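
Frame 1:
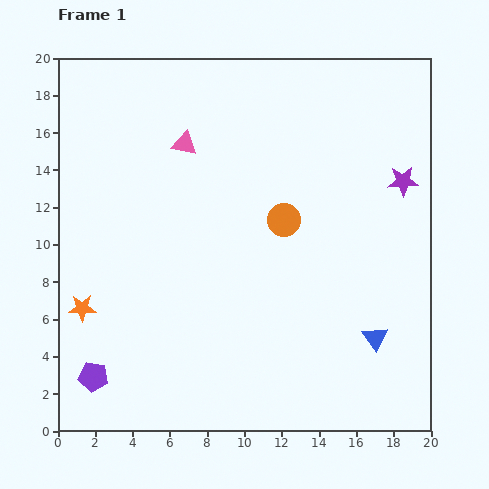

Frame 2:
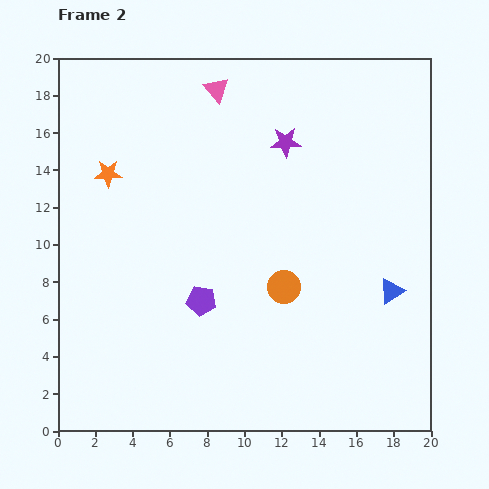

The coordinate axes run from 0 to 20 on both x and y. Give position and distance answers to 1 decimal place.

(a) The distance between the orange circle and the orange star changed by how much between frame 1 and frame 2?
-0.6

Distance in frame 1: 11.8. Distance in frame 2: 11.2.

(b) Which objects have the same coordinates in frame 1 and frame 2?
none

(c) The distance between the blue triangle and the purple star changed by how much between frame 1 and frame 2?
+1.3

Distance in frame 1: 8.5. Distance in frame 2: 9.8.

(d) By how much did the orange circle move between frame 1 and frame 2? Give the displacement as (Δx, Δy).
(0.0, -3.6)

The orange circle was at (12.1, 11.3) in frame 1 and (12.1, 7.7) in frame 2.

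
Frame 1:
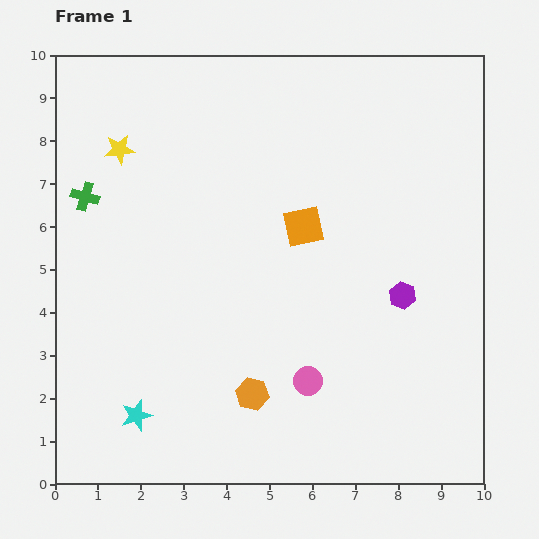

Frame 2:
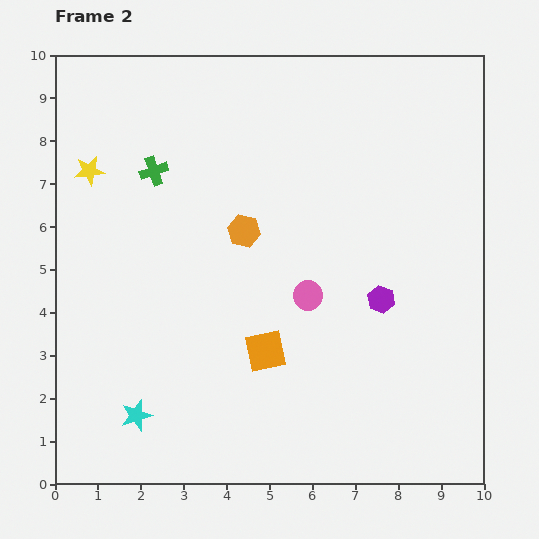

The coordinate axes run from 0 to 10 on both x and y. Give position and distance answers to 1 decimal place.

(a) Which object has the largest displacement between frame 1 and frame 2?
the orange hexagon

(moved 3.8; next 3.0)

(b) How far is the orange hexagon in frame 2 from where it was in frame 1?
3.8

The orange hexagon moved from (4.6, 2.1) to (4.4, 5.9), a distance of √(0.2² + 3.8²) ≈ 3.8.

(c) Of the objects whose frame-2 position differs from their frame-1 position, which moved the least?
the purple hexagon

(moved 0.5)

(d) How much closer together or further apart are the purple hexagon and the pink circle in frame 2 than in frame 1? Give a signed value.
-1.3

Distance in frame 1: 3.0. Distance in frame 2: 1.7.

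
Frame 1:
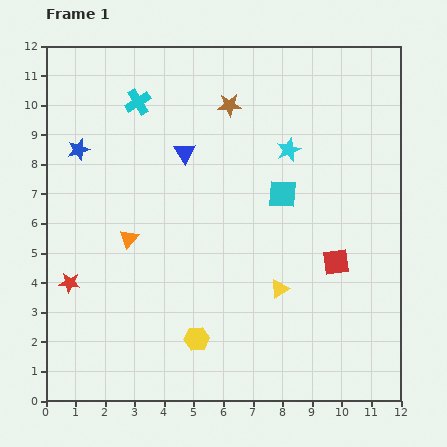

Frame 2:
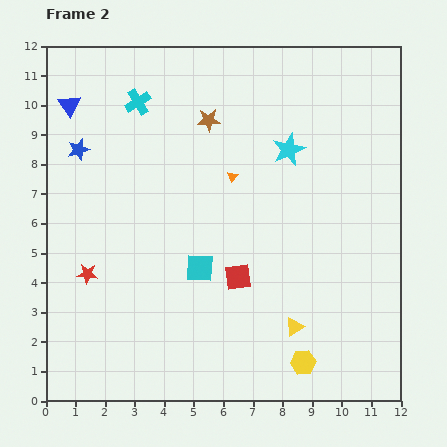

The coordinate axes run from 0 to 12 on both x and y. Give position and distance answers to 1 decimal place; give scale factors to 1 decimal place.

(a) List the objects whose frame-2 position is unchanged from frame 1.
the cyan cross, the cyan star, the blue star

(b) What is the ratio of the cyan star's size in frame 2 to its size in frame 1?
1.4×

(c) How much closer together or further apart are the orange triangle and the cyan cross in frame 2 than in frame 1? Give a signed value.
-0.5

Distance in frame 1: 4.6. Distance in frame 2: 4.1.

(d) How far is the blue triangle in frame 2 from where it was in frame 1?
4.2

The blue triangle moved from (4.7, 8.4) to (0.8, 10.0), a distance of √(3.9² + 1.6²) ≈ 4.2.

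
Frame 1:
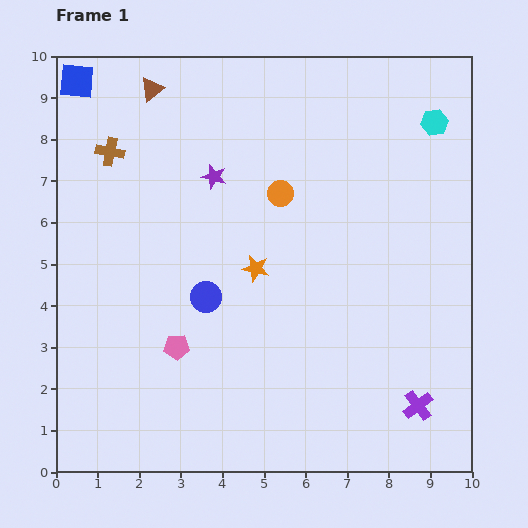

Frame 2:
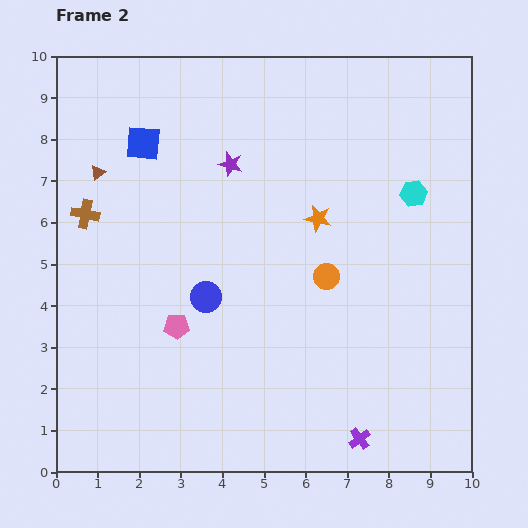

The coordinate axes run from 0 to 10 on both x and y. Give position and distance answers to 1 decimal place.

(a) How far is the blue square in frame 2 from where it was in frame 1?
2.2

The blue square moved from (0.5, 9.4) to (2.1, 7.9), a distance of √(1.6² + 1.5²) ≈ 2.2.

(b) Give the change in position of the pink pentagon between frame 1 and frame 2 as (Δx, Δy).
(0.0, 0.5)

The pink pentagon was at (2.9, 3.0) in frame 1 and (2.9, 3.5) in frame 2.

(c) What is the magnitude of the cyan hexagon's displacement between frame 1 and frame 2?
1.8

The cyan hexagon moved from (9.1, 8.4) to (8.6, 6.7), a distance of √(0.5² + 1.7²) ≈ 1.8.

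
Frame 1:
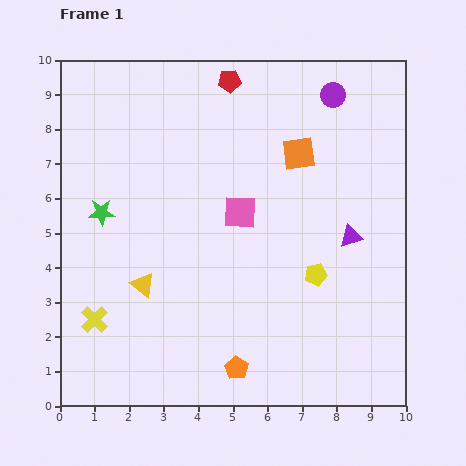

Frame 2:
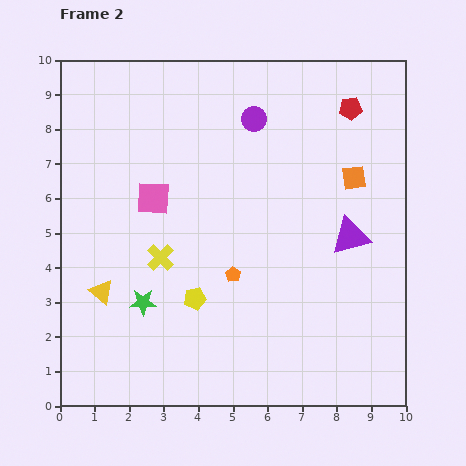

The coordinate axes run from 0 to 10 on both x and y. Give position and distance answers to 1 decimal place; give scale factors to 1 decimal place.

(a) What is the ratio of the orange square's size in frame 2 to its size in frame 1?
0.7×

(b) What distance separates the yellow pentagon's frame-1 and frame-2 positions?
3.6

The yellow pentagon moved from (7.4, 3.8) to (3.9, 3.1), a distance of √(3.5² + 0.7²) ≈ 3.6.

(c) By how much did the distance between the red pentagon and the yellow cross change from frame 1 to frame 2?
-0.9

Distance in frame 1: 7.9. Distance in frame 2: 7.0.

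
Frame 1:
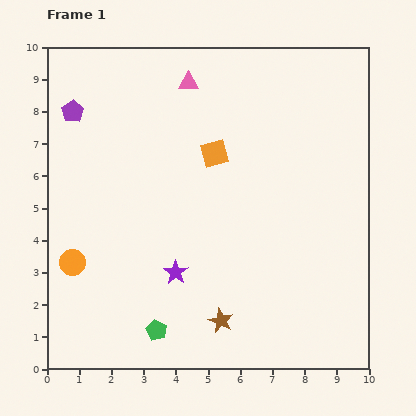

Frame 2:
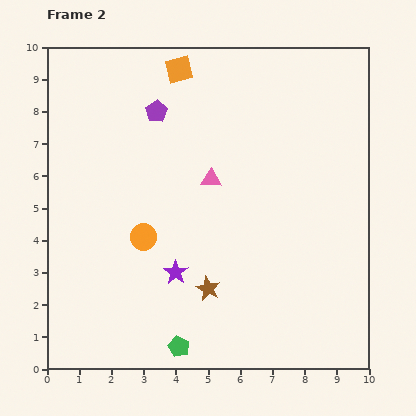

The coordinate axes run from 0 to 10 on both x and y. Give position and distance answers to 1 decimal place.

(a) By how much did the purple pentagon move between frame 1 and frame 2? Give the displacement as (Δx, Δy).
(2.6, 0.0)

The purple pentagon was at (0.8, 8.0) in frame 1 and (3.4, 8.0) in frame 2.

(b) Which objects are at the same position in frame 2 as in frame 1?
the purple star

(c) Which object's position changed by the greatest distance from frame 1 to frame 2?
the pink triangle

(moved 3.1; next 2.8)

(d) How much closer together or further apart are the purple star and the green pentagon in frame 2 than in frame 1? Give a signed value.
+0.4

Distance in frame 1: 1.9. Distance in frame 2: 2.3.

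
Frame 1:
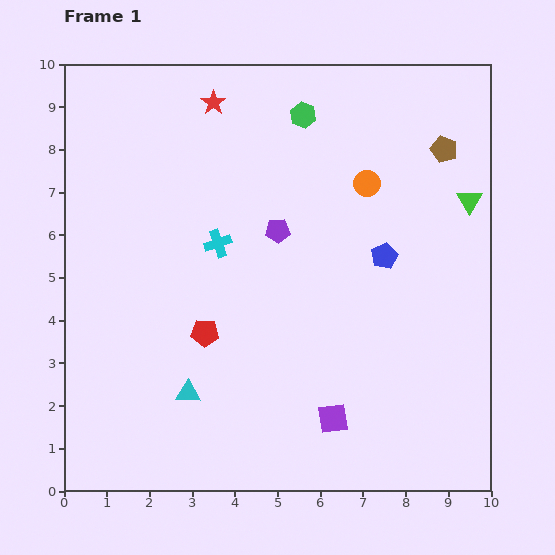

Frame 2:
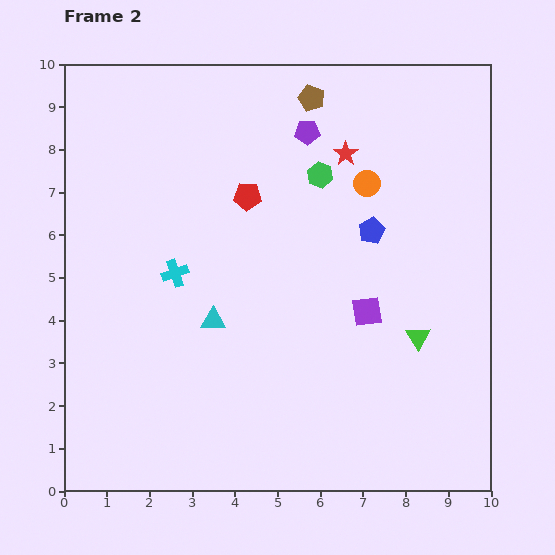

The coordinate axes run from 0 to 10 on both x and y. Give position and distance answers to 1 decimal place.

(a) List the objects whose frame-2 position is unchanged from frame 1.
the orange circle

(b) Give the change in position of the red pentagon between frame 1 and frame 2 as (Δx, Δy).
(1.0, 3.2)

The red pentagon was at (3.3, 3.7) in frame 1 and (4.3, 6.9) in frame 2.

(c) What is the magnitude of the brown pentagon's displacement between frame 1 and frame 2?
3.3

The brown pentagon moved from (8.9, 8.0) to (5.8, 9.2), a distance of √(3.1² + 1.2²) ≈ 3.3.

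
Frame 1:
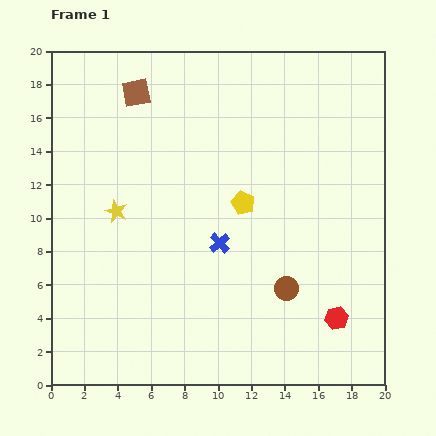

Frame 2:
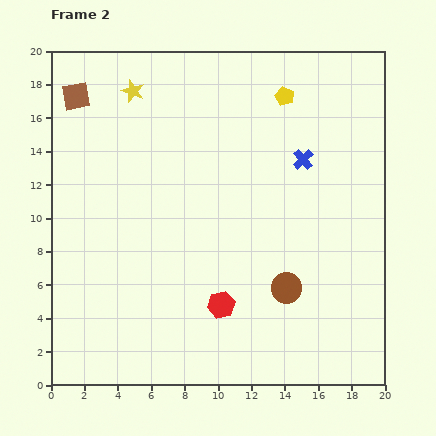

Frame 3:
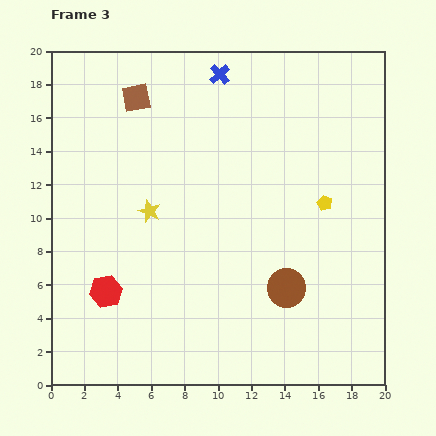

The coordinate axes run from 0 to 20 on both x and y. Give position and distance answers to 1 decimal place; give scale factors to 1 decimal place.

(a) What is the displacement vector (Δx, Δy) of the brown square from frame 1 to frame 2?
(-3.6, -0.2)

The brown square was at (5.1, 17.5) in frame 1 and (1.5, 17.3) in frame 2.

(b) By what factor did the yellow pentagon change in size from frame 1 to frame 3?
0.7×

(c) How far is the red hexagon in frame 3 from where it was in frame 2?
6.9

The red hexagon moved from (10.2, 4.8) to (3.3, 5.6), a distance of √(6.9² + 0.8²) ≈ 6.9.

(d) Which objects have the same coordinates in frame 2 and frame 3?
the brown circle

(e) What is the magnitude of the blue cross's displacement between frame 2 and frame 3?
7.1

The blue cross moved from (15.1, 13.5) to (10.1, 18.6), a distance of √(5.0² + 5.1²) ≈ 7.1.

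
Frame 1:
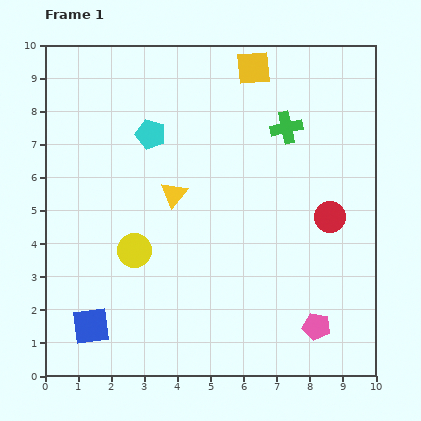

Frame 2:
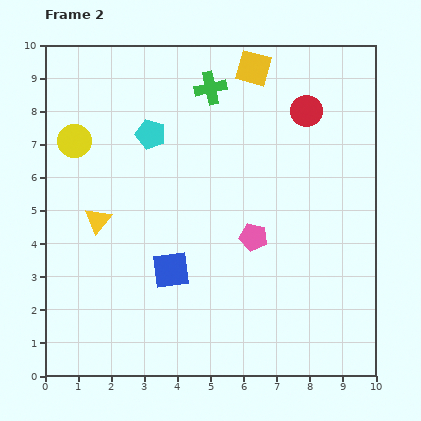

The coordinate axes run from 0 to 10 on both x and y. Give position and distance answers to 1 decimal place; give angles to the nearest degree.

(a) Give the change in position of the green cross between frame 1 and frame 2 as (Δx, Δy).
(-2.3, 1.2)

The green cross was at (7.3, 7.5) in frame 1 and (5.0, 8.7) in frame 2.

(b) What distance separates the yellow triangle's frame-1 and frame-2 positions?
2.4

The yellow triangle moved from (3.9, 5.5) to (1.6, 4.7), a distance of √(2.3² + 0.8²) ≈ 2.4.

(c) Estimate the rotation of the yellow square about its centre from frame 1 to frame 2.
20° clockwise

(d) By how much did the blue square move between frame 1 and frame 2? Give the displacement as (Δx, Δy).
(2.4, 1.7)

The blue square was at (1.4, 1.5) in frame 1 and (3.8, 3.2) in frame 2.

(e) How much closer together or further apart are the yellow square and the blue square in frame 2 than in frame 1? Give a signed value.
-2.6

Distance in frame 1: 9.2. Distance in frame 2: 6.6.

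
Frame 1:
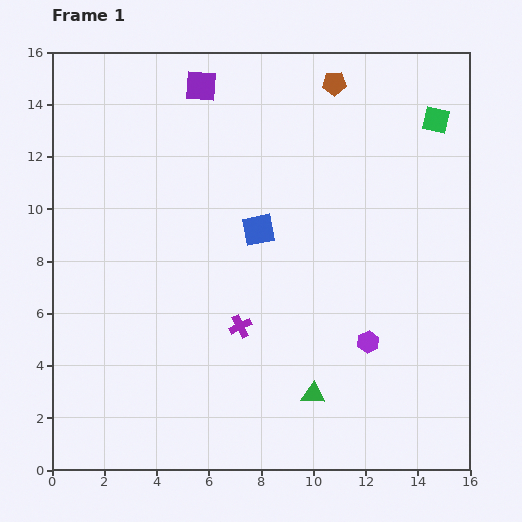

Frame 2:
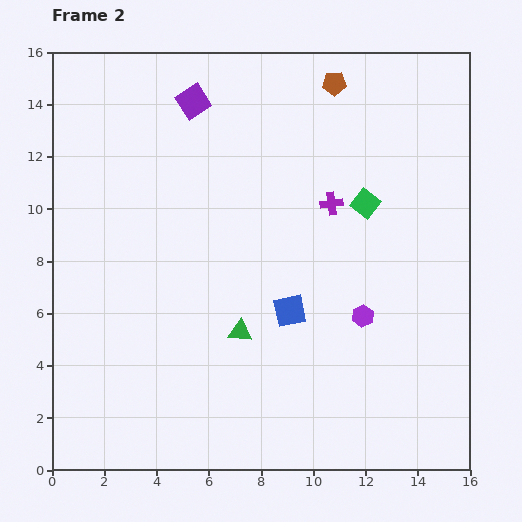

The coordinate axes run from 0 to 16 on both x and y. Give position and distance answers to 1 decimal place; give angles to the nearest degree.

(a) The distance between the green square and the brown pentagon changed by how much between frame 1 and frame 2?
+0.7

Distance in frame 1: 4.1. Distance in frame 2: 4.8.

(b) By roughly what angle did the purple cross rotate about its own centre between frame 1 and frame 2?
19° clockwise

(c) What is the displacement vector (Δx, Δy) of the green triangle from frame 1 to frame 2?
(-2.8, 2.4)

The green triangle was at (10.0, 2.9) in frame 1 and (7.2, 5.3) in frame 2.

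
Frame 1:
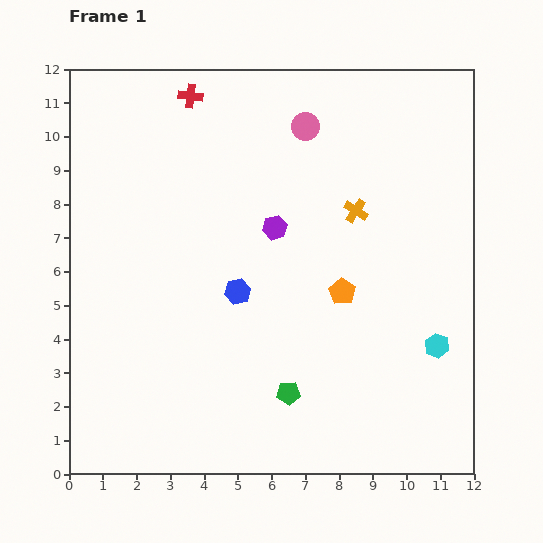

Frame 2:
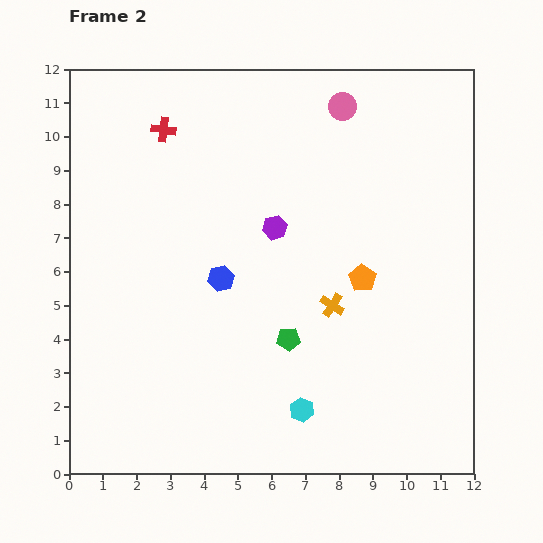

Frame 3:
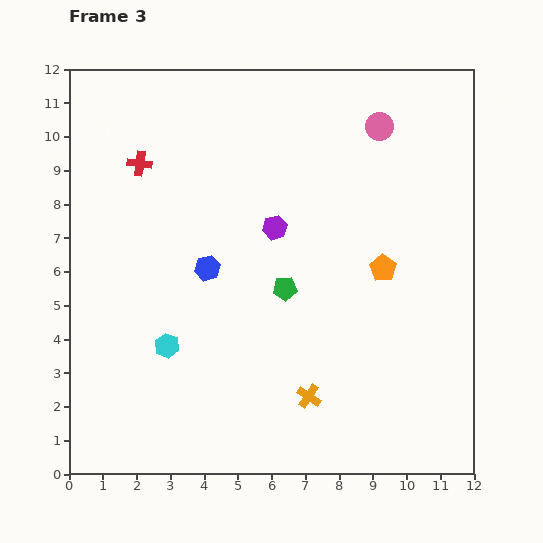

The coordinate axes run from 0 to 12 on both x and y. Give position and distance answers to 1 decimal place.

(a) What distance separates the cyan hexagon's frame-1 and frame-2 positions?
4.4

The cyan hexagon moved from (10.9, 3.8) to (6.9, 1.9), a distance of √(4.0² + 1.9²) ≈ 4.4.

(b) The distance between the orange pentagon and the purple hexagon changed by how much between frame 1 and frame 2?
+0.2

Distance in frame 1: 2.8. Distance in frame 2: 3.0.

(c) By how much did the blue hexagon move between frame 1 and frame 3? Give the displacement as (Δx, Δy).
(-0.9, 0.7)

The blue hexagon was at (5.0, 5.4) in frame 1 and (4.1, 6.1) in frame 3.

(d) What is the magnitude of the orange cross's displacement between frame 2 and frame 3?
2.8

The orange cross moved from (7.8, 5.0) to (7.1, 2.3), a distance of √(0.7² + 2.7²) ≈ 2.8.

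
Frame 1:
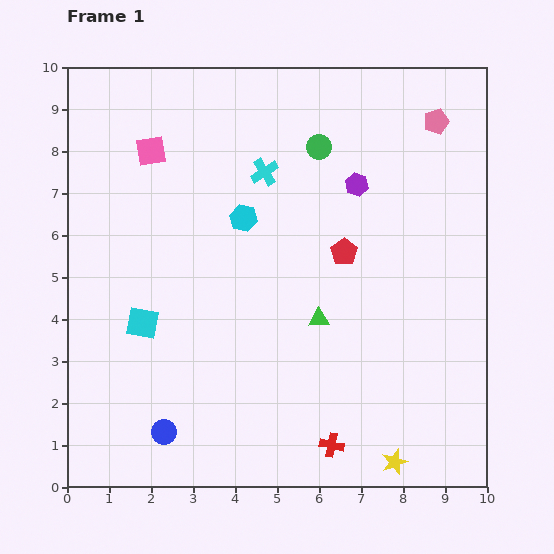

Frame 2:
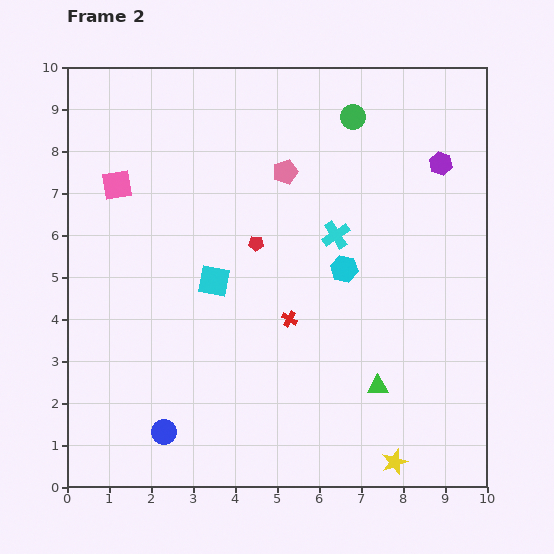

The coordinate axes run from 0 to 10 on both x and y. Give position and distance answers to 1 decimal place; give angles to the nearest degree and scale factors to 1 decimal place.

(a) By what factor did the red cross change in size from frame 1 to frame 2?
0.7×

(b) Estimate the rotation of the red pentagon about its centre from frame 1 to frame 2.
30° counter-clockwise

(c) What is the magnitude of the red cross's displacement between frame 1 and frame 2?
3.2

The red cross moved from (6.3, 1.0) to (5.3, 4.0), a distance of √(1.0² + 3.0²) ≈ 3.2.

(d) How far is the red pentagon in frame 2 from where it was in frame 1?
2.1

The red pentagon moved from (6.6, 5.6) to (4.5, 5.8), a distance of √(2.1² + 0.2²) ≈ 2.1.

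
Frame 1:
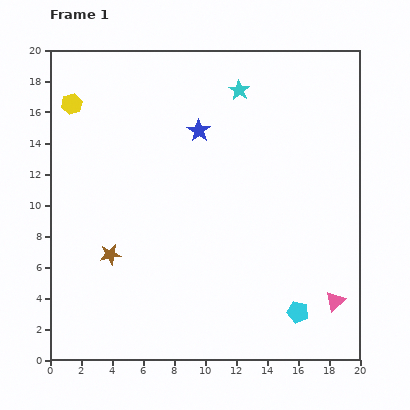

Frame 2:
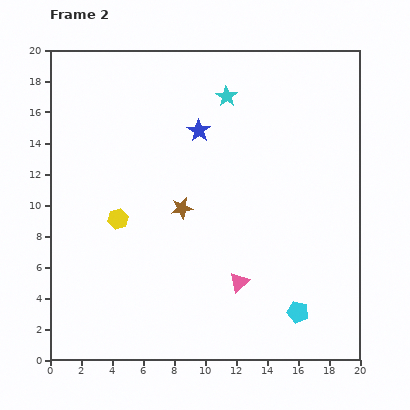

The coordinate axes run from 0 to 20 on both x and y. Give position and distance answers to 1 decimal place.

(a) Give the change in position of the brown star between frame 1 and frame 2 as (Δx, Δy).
(4.6, 3.0)

The brown star was at (3.9, 6.8) in frame 1 and (8.5, 9.8) in frame 2.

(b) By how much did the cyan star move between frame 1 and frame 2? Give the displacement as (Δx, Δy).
(-0.8, -0.4)

The cyan star was at (12.2, 17.4) in frame 1 and (11.4, 17.0) in frame 2.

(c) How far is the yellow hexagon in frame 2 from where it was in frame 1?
8.0

The yellow hexagon moved from (1.4, 16.5) to (4.4, 9.1), a distance of √(3.0² + 7.4²) ≈ 8.0.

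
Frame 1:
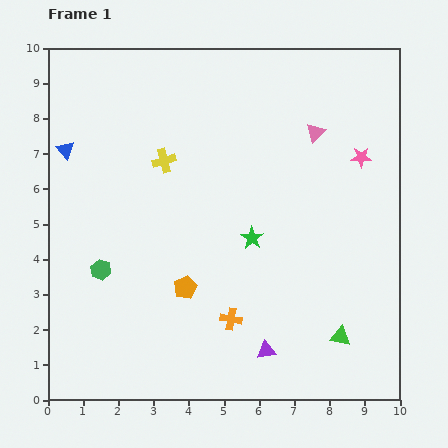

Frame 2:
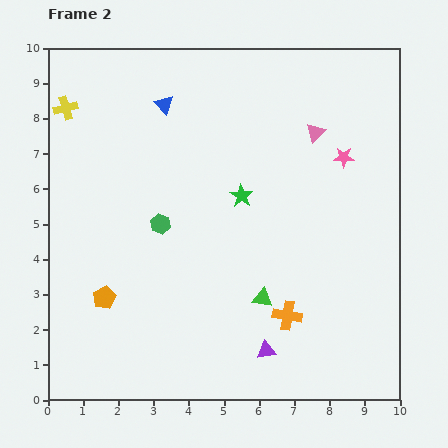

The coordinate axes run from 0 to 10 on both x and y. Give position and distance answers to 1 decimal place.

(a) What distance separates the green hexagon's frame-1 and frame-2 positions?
2.1

The green hexagon moved from (1.5, 3.7) to (3.2, 5.0), a distance of √(1.7² + 1.3²) ≈ 2.1.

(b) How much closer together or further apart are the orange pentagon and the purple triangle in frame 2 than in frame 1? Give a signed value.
+1.9

Distance in frame 1: 2.9. Distance in frame 2: 4.8.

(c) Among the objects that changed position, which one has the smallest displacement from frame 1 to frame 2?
the pink star

(moved 0.5)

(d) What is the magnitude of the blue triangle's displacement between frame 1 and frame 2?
3.1

The blue triangle moved from (0.5, 7.1) to (3.3, 8.4), a distance of √(2.8² + 1.3²) ≈ 3.1.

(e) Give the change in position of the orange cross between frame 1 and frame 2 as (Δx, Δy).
(1.6, 0.1)

The orange cross was at (5.2, 2.3) in frame 1 and (6.8, 2.4) in frame 2.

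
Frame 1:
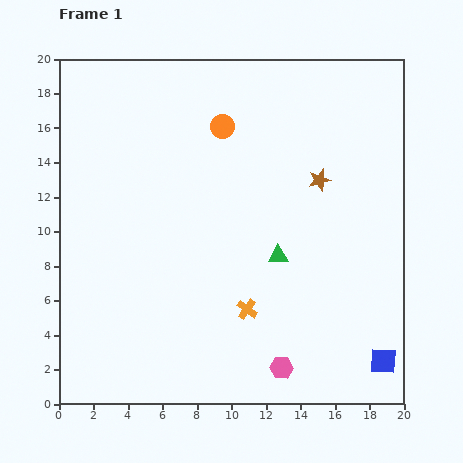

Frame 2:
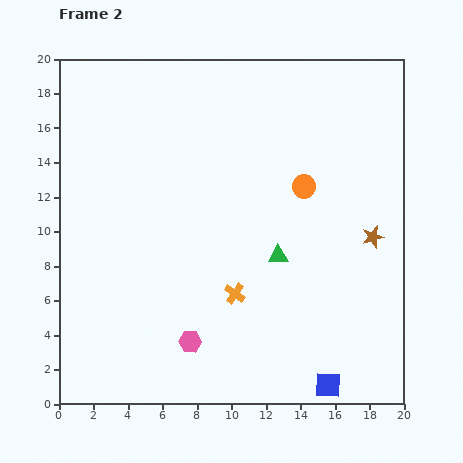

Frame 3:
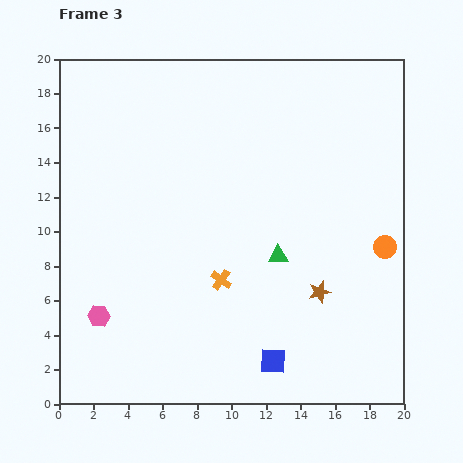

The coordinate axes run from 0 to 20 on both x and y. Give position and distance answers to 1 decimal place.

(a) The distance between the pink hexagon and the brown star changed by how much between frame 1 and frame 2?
+1.1

Distance in frame 1: 11.1. Distance in frame 2: 12.2.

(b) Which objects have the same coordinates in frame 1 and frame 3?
the green triangle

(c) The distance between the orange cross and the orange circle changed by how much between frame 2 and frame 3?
+2.3

Distance in frame 2: 7.4. Distance in frame 3: 9.7.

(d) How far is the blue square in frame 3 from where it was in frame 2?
3.5

The blue square moved from (15.6, 1.1) to (12.4, 2.5), a distance of √(3.2² + 1.4²) ≈ 3.5.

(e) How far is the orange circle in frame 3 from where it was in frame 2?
5.9

The orange circle moved from (14.2, 12.6) to (18.9, 9.1), a distance of √(4.7² + 3.5²) ≈ 5.9.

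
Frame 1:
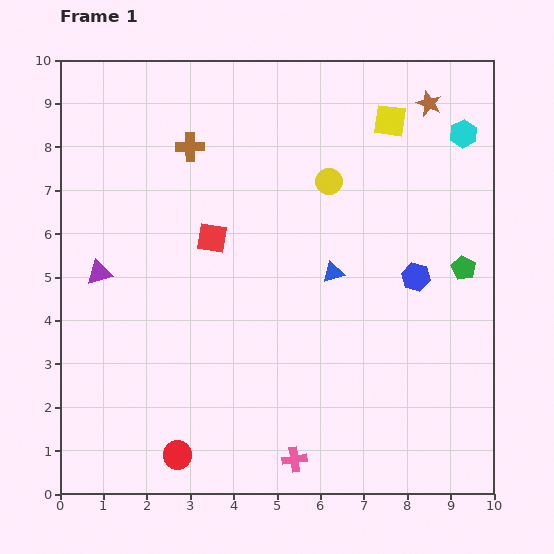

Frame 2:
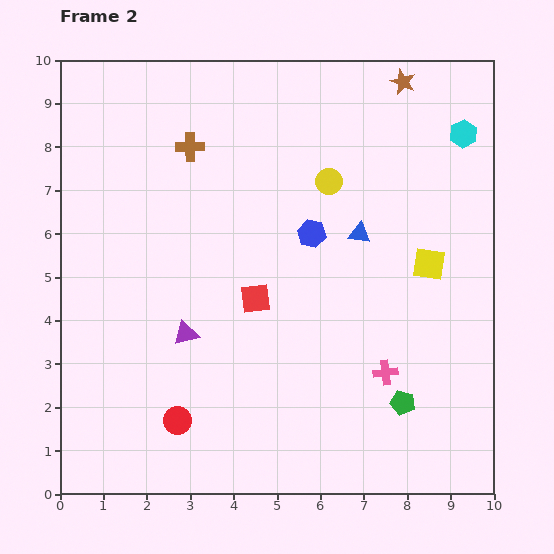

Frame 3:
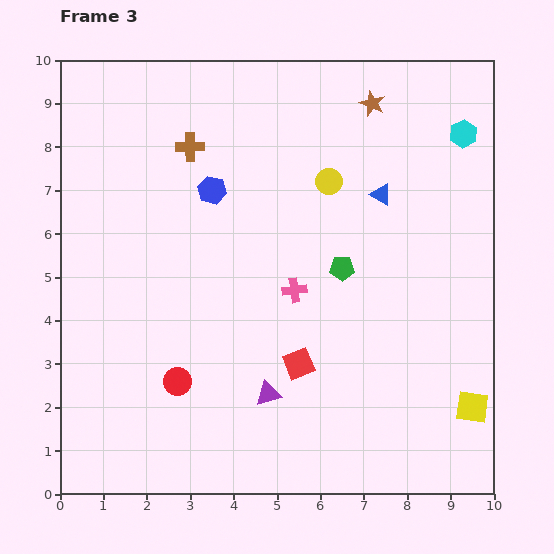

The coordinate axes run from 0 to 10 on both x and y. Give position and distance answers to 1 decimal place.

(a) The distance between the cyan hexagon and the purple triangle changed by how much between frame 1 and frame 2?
-1.1

Distance in frame 1: 9.0. Distance in frame 2: 7.9.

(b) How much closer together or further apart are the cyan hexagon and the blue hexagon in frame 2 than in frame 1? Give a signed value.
+0.7

Distance in frame 1: 3.5. Distance in frame 2: 4.2.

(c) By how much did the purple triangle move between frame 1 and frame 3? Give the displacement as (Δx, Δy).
(3.9, -2.8)

The purple triangle was at (0.9, 5.1) in frame 1 and (4.8, 2.3) in frame 3.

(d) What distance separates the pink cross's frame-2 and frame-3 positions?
2.8

The pink cross moved from (7.5, 2.8) to (5.4, 4.7), a distance of √(2.1² + 1.9²) ≈ 2.8.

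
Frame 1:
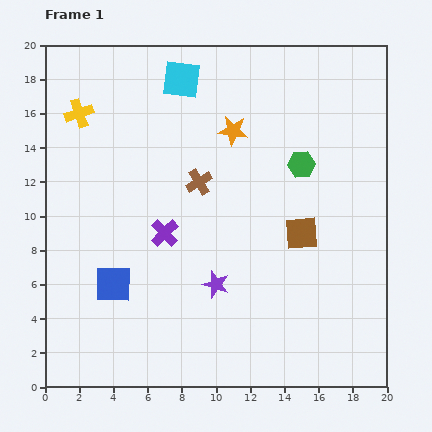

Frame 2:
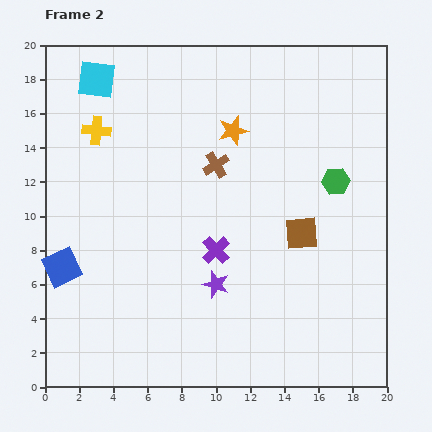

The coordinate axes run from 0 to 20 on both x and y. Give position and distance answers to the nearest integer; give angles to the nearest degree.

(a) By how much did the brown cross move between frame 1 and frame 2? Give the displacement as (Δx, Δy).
(1, 1)

The brown cross was at (9, 12) in frame 1 and (10, 13) in frame 2.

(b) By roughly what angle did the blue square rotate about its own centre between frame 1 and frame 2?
26° counter-clockwise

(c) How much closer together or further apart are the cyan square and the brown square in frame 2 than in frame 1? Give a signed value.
+4

Distance in frame 1: 11. Distance in frame 2: 15.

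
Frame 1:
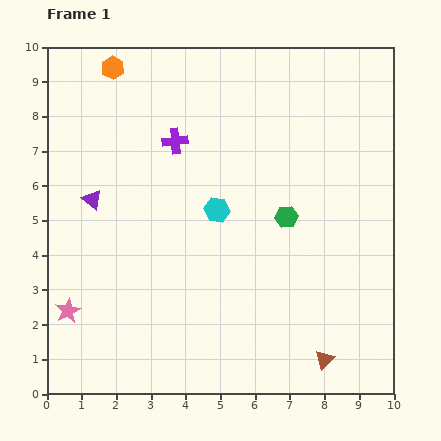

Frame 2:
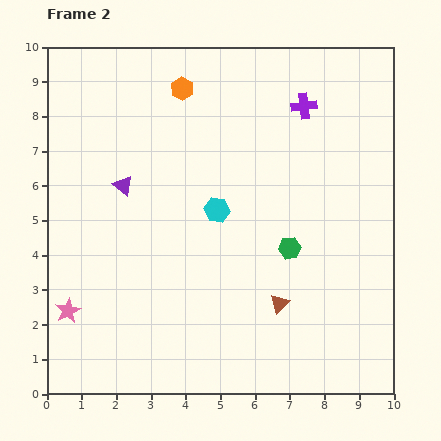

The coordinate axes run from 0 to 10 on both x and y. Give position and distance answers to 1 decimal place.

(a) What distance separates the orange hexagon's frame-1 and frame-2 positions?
2.1

The orange hexagon moved from (1.9, 9.4) to (3.9, 8.8), a distance of √(2.0² + 0.6²) ≈ 2.1.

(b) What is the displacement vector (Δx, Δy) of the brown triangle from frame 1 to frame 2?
(-1.3, 1.6)

The brown triangle was at (8.0, 1.0) in frame 1 and (6.7, 2.6) in frame 2.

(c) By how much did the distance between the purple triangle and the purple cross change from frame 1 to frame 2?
+2.8

Distance in frame 1: 2.9. Distance in frame 2: 5.7.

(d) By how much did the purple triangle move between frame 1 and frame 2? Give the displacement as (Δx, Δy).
(0.9, 0.4)

The purple triangle was at (1.3, 5.6) in frame 1 and (2.2, 6.0) in frame 2.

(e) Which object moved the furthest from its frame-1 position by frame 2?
the purple cross

(moved 3.8; next 2.1)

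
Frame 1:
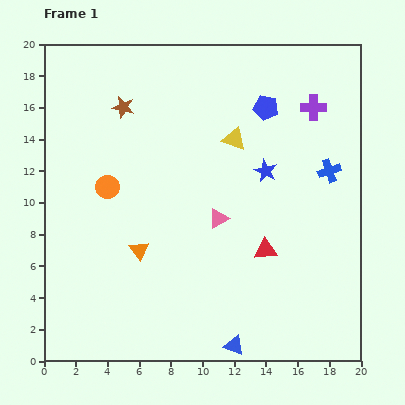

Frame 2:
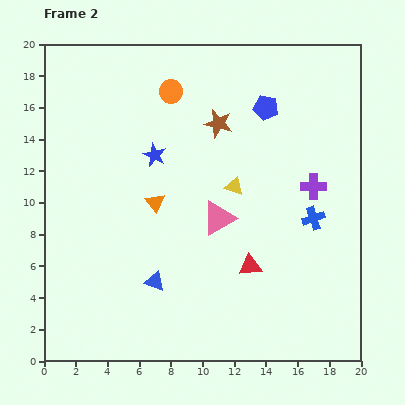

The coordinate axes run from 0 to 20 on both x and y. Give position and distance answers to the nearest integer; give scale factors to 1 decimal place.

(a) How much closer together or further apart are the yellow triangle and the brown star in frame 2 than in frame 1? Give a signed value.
-3

Distance in frame 1: 7. Distance in frame 2: 4.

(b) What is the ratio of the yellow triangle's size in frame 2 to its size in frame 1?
0.8×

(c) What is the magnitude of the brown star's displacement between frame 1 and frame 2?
6

The brown star moved from (5, 16) to (11, 15), a distance of √(6² + 1²) ≈ 6.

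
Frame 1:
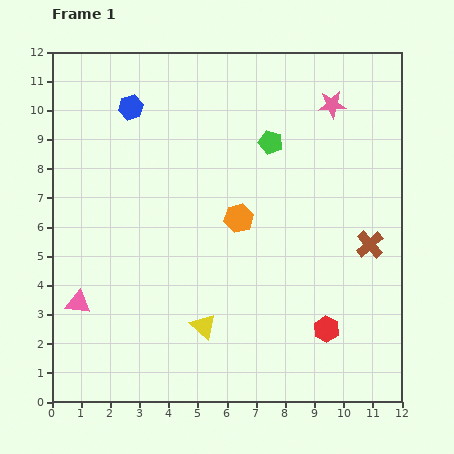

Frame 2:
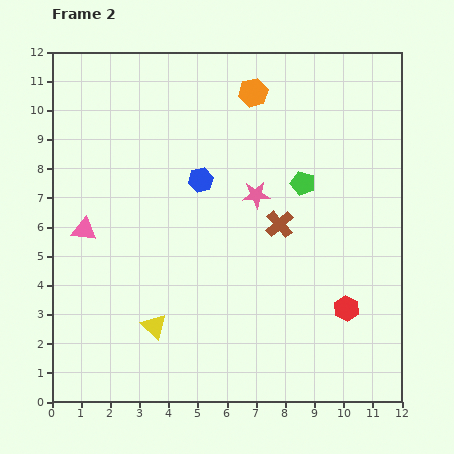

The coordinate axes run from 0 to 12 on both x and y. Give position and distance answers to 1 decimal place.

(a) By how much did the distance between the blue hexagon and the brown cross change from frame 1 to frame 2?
-6.4

Distance in frame 1: 9.5. Distance in frame 2: 3.1.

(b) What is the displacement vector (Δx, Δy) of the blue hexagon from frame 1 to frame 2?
(2.4, -2.5)

The blue hexagon was at (2.7, 10.1) in frame 1 and (5.1, 7.6) in frame 2.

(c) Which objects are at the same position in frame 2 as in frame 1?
none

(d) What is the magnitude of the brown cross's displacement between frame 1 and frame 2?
3.2

The brown cross moved from (10.9, 5.4) to (7.8, 6.1), a distance of √(3.1² + 0.7²) ≈ 3.2.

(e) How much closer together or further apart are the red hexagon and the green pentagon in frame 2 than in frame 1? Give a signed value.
-2.1

Distance in frame 1: 6.7. Distance in frame 2: 4.6.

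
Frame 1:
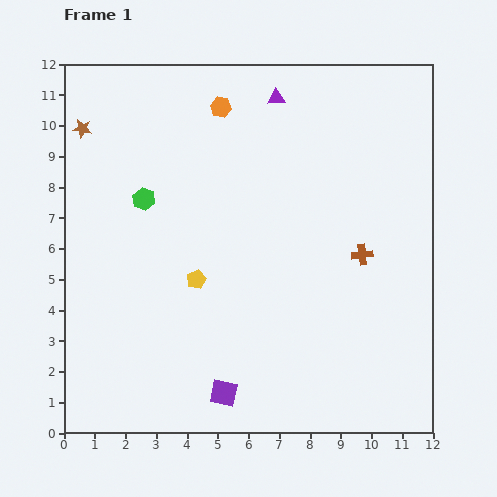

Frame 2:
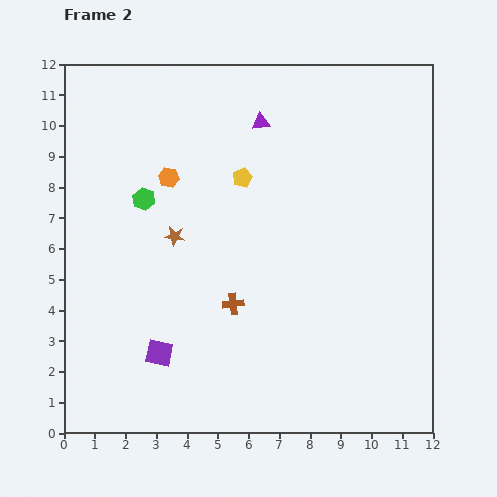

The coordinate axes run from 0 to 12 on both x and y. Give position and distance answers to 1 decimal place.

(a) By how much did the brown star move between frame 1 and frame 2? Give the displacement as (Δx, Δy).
(3.0, -3.5)

The brown star was at (0.6, 9.9) in frame 1 and (3.6, 6.4) in frame 2.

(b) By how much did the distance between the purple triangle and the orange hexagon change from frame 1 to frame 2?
+1.7

Distance in frame 1: 1.8. Distance in frame 2: 3.5.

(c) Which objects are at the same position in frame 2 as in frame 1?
the green hexagon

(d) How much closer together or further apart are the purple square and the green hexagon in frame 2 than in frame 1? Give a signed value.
-1.8

Distance in frame 1: 6.8. Distance in frame 2: 5.0.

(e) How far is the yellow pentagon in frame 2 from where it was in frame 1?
3.6

The yellow pentagon moved from (4.3, 5.0) to (5.8, 8.3), a distance of √(1.5² + 3.3²) ≈ 3.6.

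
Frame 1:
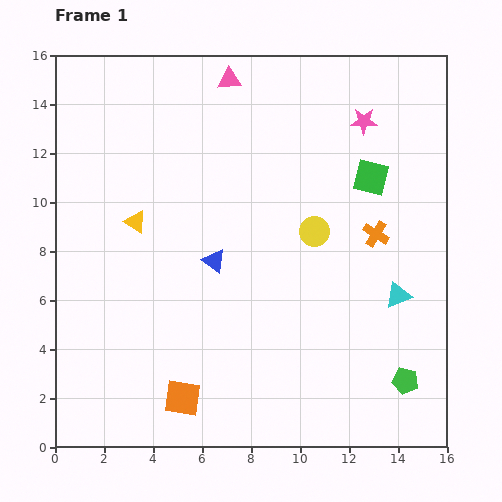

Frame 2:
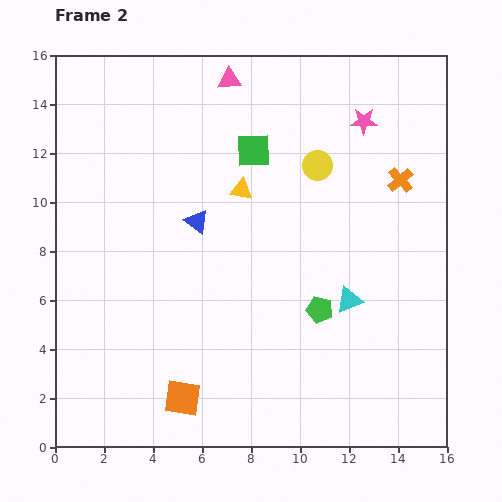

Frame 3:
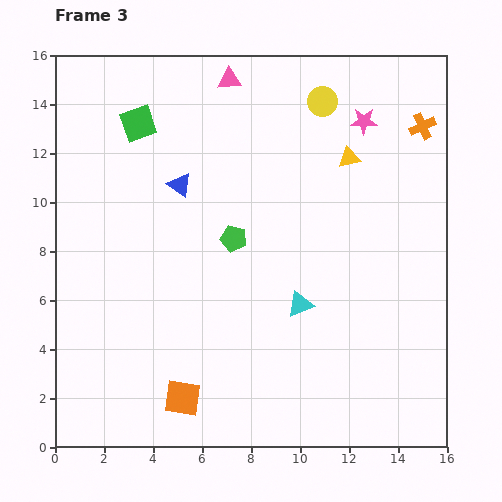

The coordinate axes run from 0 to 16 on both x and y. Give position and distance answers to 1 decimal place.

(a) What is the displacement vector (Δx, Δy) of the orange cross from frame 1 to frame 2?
(1.0, 2.2)

The orange cross was at (13.1, 8.7) in frame 1 and (14.1, 10.9) in frame 2.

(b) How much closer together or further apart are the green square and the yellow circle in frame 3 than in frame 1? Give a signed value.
+4.4

Distance in frame 1: 3.2. Distance in frame 3: 7.6.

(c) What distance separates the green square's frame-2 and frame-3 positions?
4.8

The green square moved from (8.1, 12.1) to (3.4, 13.2), a distance of √(4.7² + 1.1²) ≈ 4.8.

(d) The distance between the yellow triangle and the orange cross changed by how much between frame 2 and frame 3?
-3.2

Distance in frame 2: 6.5. Distance in frame 3: 3.3.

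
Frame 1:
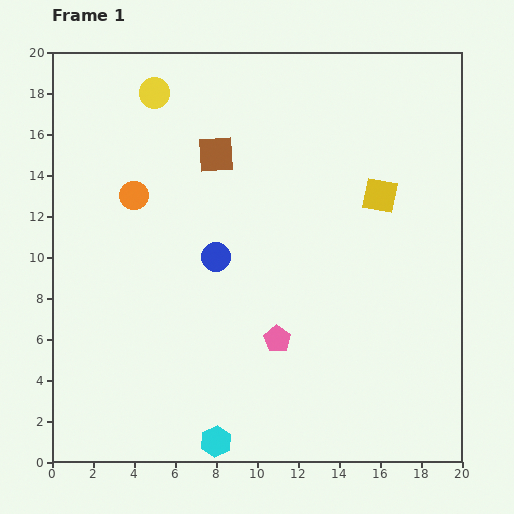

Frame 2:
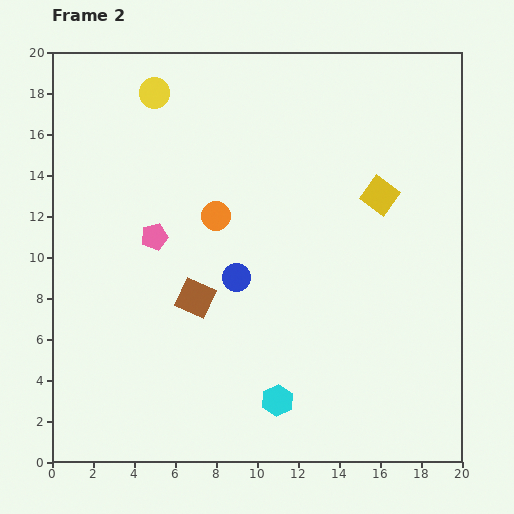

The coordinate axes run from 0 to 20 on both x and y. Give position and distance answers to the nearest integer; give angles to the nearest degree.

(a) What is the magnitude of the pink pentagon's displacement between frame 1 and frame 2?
8

The pink pentagon moved from (11, 6) to (5, 11), a distance of √(6² + 5²) ≈ 8.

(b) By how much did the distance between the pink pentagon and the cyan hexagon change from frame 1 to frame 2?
+4

Distance in frame 1: 6. Distance in frame 2: 10.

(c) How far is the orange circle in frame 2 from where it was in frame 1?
4

The orange circle moved from (4, 13) to (8, 12), a distance of √(4² + 1²) ≈ 4.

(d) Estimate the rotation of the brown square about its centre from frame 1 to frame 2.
27° clockwise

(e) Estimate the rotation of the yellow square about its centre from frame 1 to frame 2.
25° clockwise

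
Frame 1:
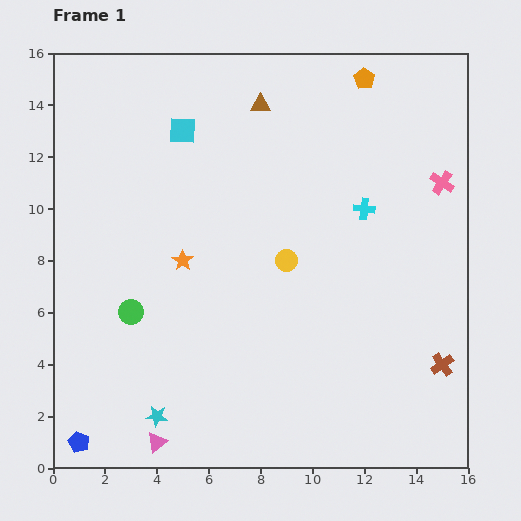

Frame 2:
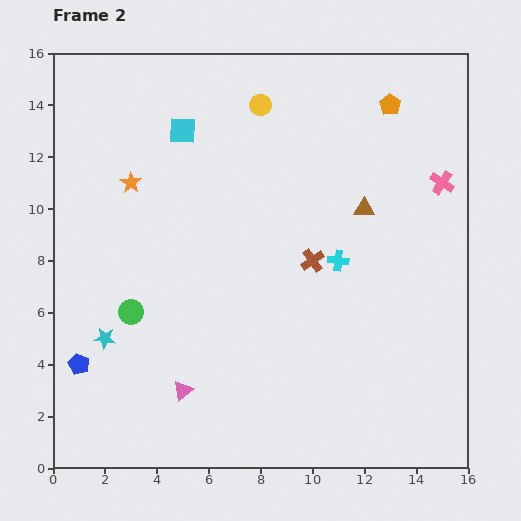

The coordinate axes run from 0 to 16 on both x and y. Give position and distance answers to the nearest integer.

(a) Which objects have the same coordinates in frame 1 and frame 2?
the cyan square, the green circle, the pink cross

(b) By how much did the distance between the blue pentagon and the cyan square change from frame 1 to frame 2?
-3

Distance in frame 1: 13. Distance in frame 2: 10.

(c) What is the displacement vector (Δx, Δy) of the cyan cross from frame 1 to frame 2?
(-1, -2)

The cyan cross was at (12, 10) in frame 1 and (11, 8) in frame 2.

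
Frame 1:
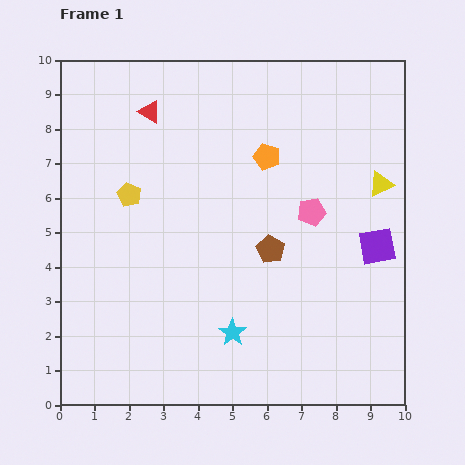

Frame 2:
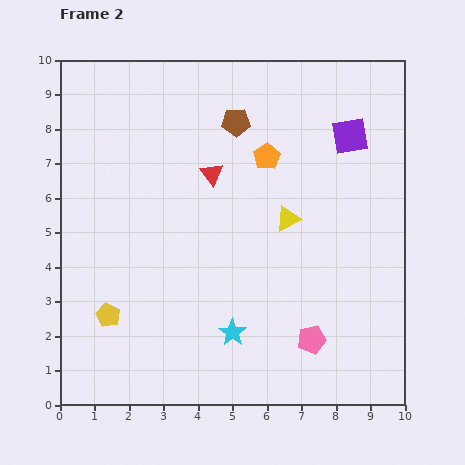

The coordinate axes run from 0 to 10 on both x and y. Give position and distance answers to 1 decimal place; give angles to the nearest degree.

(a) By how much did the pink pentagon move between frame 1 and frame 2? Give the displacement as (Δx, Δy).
(0.0, -3.7)

The pink pentagon was at (7.3, 5.6) in frame 1 and (7.3, 1.9) in frame 2.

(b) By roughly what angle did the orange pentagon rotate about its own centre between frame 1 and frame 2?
23° clockwise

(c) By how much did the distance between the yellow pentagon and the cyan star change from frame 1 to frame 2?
-1.4

Distance in frame 1: 5.0. Distance in frame 2: 3.6.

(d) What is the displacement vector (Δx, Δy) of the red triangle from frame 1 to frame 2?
(1.8, -1.8)

The red triangle was at (2.6, 8.5) in frame 1 and (4.4, 6.7) in frame 2.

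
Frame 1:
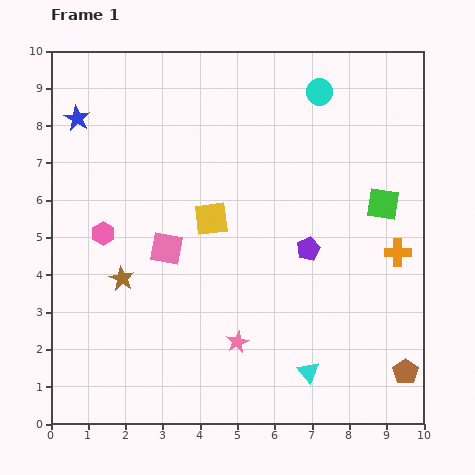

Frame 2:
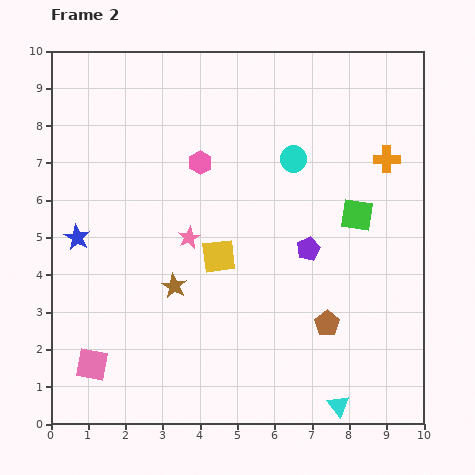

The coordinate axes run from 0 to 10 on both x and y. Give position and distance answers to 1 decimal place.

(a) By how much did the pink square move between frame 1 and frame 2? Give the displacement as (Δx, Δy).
(-2.0, -3.1)

The pink square was at (3.1, 4.7) in frame 1 and (1.1, 1.6) in frame 2.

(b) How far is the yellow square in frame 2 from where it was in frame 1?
1.0

The yellow square moved from (4.3, 5.5) to (4.5, 4.5), a distance of √(0.2² + 1.0²) ≈ 1.0.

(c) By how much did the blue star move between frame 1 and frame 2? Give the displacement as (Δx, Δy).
(0.0, -3.2)

The blue star was at (0.7, 8.2) in frame 1 and (0.7, 5.0) in frame 2.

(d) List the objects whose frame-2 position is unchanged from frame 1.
the purple pentagon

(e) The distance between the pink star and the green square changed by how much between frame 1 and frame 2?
-0.9

Distance in frame 1: 5.4. Distance in frame 2: 4.5.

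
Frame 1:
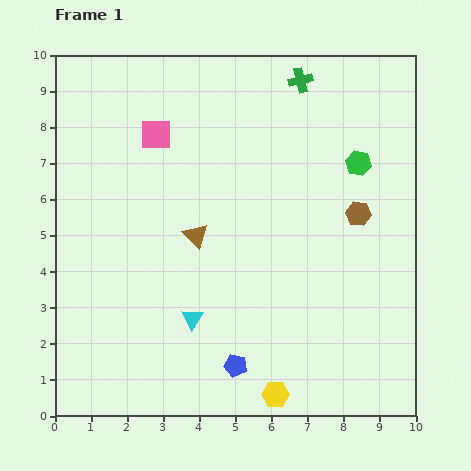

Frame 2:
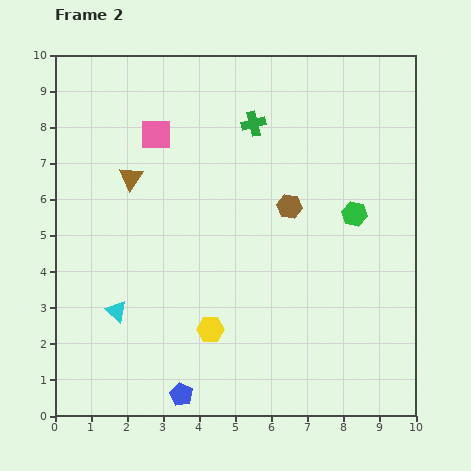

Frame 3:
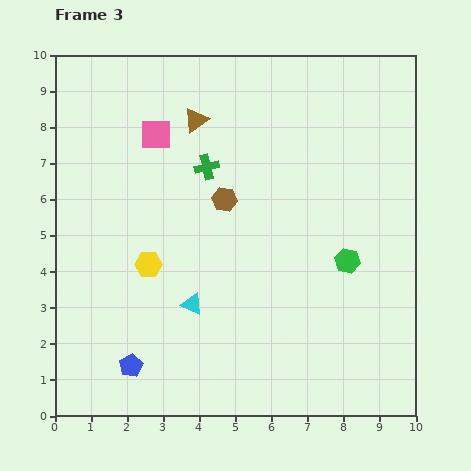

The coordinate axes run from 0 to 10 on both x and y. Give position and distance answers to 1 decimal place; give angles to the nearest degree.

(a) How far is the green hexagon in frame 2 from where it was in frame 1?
1.4

The green hexagon moved from (8.4, 7.0) to (8.3, 5.6), a distance of √(0.1² + 1.4²) ≈ 1.4.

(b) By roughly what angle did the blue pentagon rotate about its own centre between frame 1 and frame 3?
31° clockwise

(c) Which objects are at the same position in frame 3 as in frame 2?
the pink square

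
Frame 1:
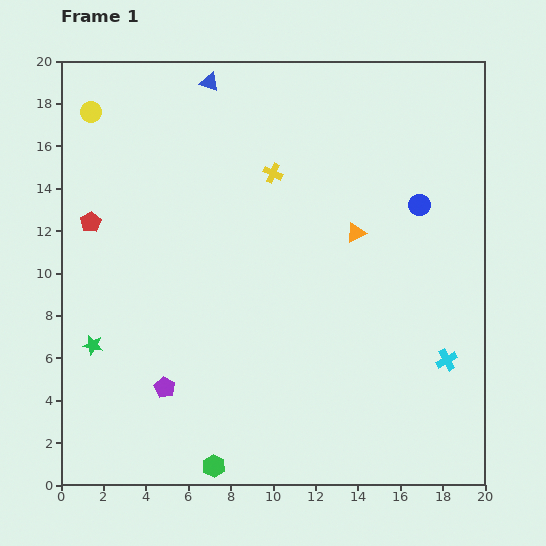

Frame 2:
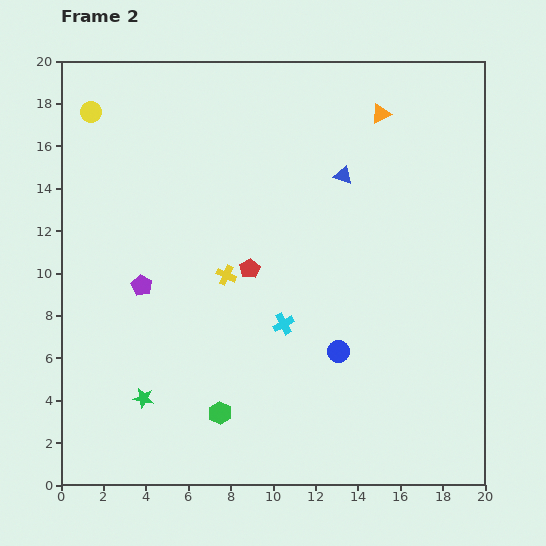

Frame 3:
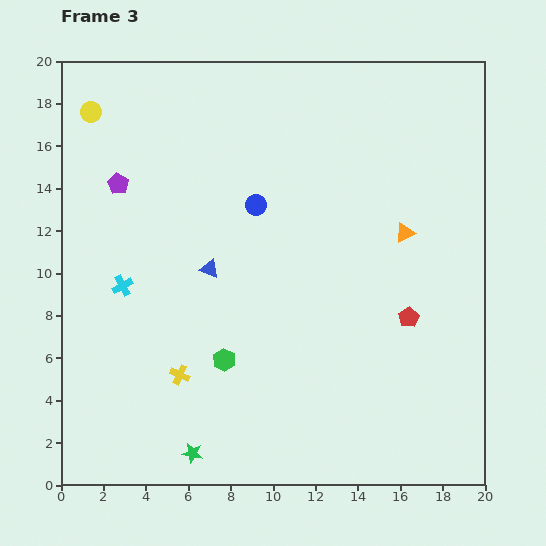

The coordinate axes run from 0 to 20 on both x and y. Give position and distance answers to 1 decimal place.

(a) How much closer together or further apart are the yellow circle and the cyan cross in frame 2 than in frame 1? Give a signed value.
-7.0

Distance in frame 1: 20.5. Distance in frame 2: 13.5.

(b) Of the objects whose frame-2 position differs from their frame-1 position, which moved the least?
the green hexagon

(moved 2.5)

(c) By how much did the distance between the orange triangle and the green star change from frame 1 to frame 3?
+0.9

Distance in frame 1: 13.5. Distance in frame 3: 14.4.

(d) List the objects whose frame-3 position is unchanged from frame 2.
the yellow circle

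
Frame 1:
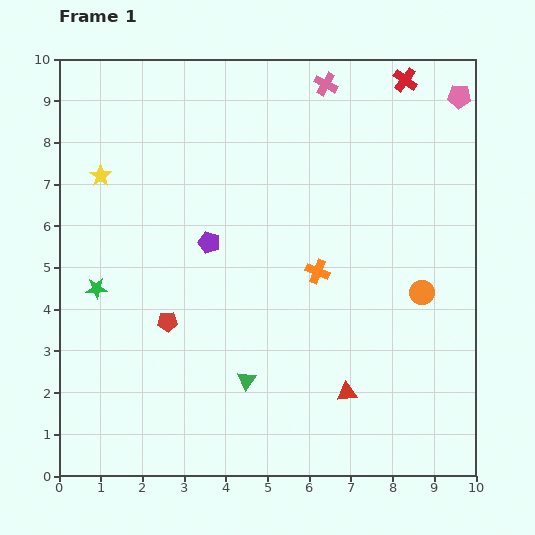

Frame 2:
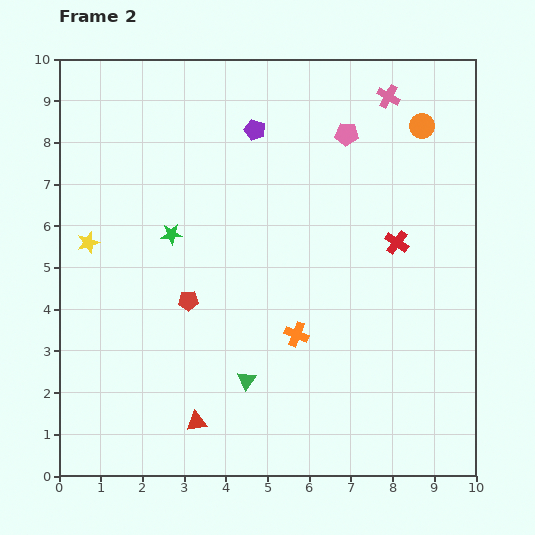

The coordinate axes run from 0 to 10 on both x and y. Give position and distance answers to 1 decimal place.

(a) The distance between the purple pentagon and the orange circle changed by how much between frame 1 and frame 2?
-1.2

Distance in frame 1: 5.2. Distance in frame 2: 4.0.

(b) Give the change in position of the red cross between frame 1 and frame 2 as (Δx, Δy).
(-0.2, -3.9)

The red cross was at (8.3, 9.5) in frame 1 and (8.1, 5.6) in frame 2.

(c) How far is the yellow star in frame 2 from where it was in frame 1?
1.6

The yellow star moved from (1.0, 7.2) to (0.7, 5.6), a distance of √(0.3² + 1.6²) ≈ 1.6.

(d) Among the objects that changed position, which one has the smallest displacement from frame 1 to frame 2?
the red pentagon

(moved 0.7)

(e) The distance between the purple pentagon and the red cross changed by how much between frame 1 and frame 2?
-1.8

Distance in frame 1: 6.1. Distance in frame 2: 4.3.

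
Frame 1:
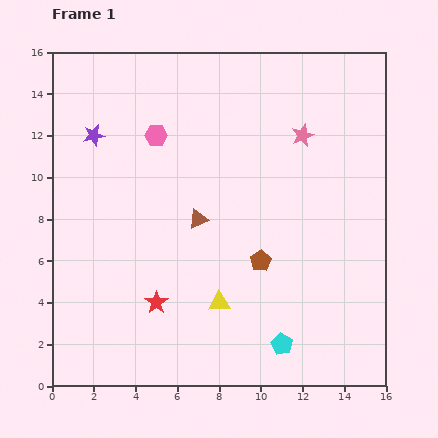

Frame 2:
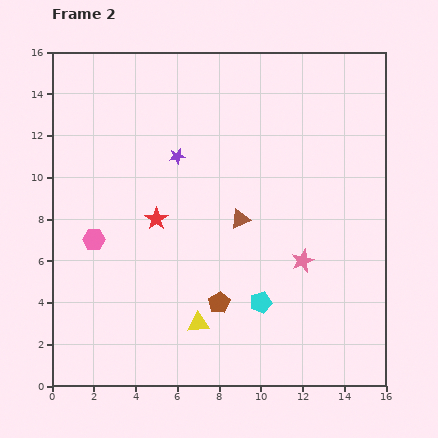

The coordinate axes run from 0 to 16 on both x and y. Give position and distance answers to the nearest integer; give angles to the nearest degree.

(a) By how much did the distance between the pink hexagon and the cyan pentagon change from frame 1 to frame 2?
-3

Distance in frame 1: 12. Distance in frame 2: 9.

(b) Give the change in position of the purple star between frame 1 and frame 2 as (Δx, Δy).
(4, -1)

The purple star was at (2, 12) in frame 1 and (6, 11) in frame 2.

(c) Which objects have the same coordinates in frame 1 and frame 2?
none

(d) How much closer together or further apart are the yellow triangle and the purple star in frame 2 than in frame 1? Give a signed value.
-2

Distance in frame 1: 10. Distance in frame 2: 8.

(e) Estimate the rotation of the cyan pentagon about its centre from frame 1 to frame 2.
28° clockwise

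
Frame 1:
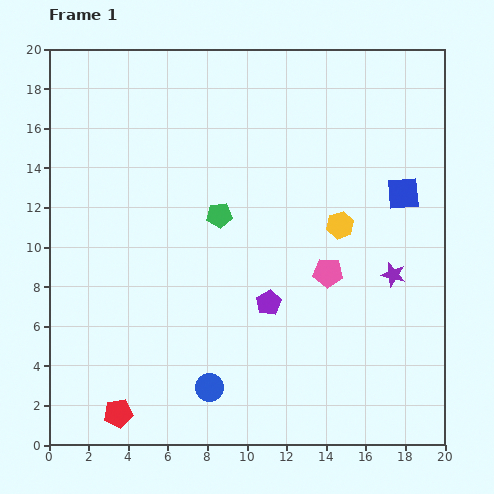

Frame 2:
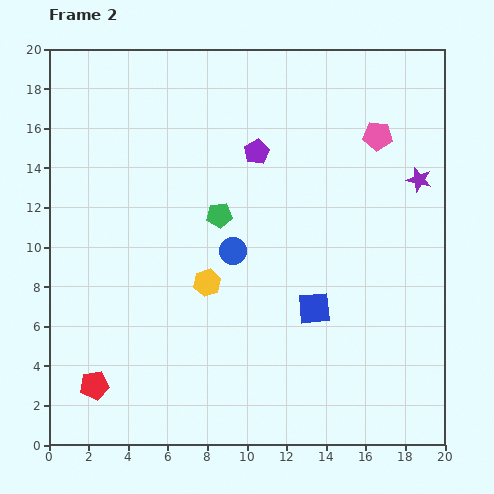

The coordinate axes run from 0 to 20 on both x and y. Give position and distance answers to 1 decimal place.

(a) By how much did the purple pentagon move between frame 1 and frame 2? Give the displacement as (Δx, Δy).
(-0.6, 7.6)

The purple pentagon was at (11.1, 7.2) in frame 1 and (10.5, 14.8) in frame 2.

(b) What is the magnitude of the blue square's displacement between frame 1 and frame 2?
7.3

The blue square moved from (17.9, 12.7) to (13.4, 6.9), a distance of √(4.5² + 5.8²) ≈ 7.3.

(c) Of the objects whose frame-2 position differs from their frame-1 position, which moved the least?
the red pentagon

(moved 1.8)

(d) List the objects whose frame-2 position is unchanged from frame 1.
the green pentagon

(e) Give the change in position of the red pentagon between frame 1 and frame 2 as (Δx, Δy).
(-1.2, 1.4)

The red pentagon was at (3.5, 1.6) in frame 1 and (2.3, 3.0) in frame 2.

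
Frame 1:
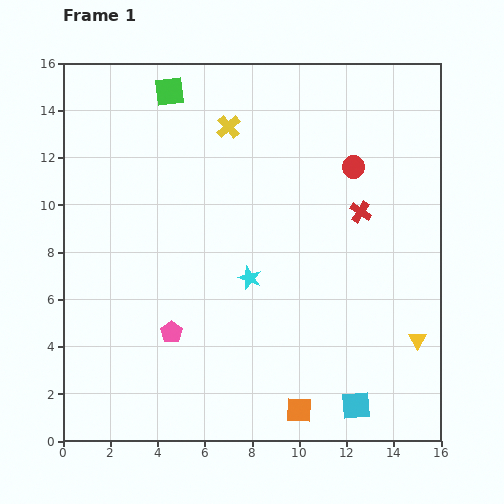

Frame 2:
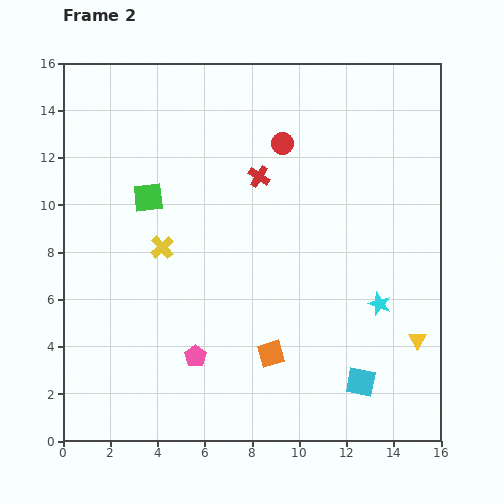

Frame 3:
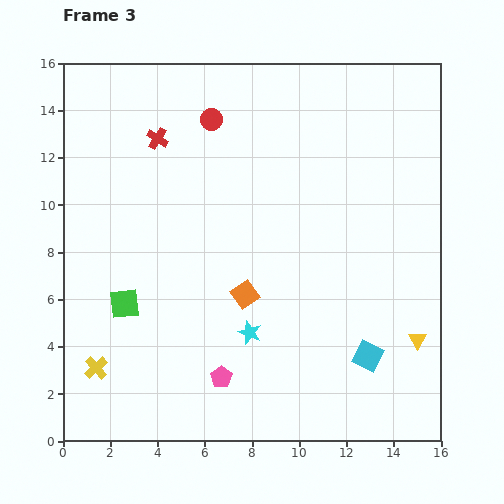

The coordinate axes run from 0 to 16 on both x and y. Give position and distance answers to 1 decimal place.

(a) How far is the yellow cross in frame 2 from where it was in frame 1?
5.8

The yellow cross moved from (7.0, 13.3) to (4.2, 8.2), a distance of √(2.8² + 5.1²) ≈ 5.8.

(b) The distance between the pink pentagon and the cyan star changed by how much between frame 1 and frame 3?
-1.8

Distance in frame 1: 4.0. Distance in frame 3: 2.2.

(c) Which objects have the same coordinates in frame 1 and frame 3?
the yellow triangle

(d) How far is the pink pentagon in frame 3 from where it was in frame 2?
1.4

The pink pentagon moved from (5.6, 3.6) to (6.7, 2.7), a distance of √(1.1² + 0.9²) ≈ 1.4.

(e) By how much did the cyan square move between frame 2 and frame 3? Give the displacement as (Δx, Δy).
(0.3, 1.1)

The cyan square was at (12.6, 2.5) in frame 2 and (12.9, 3.6) in frame 3.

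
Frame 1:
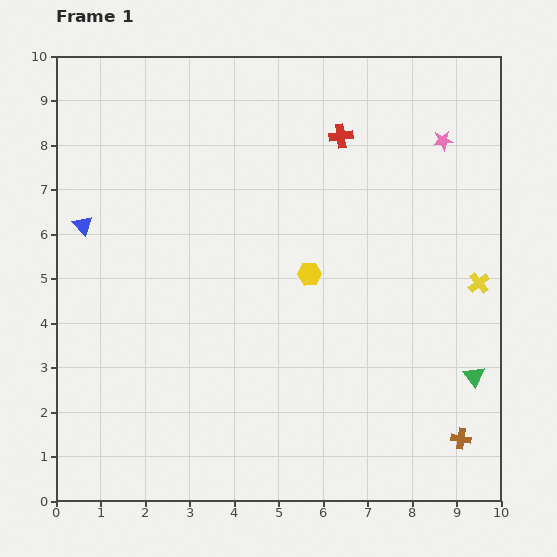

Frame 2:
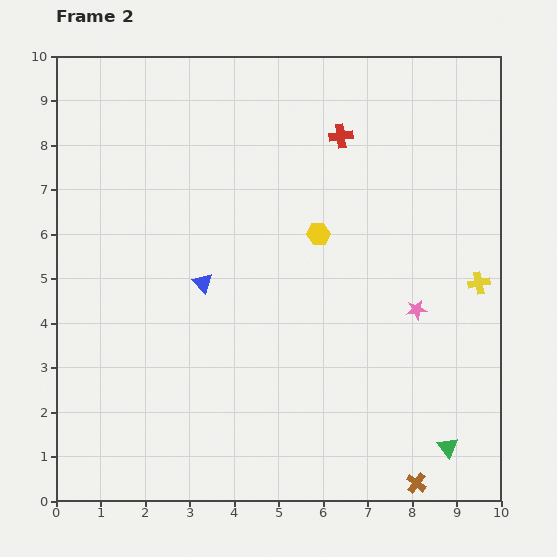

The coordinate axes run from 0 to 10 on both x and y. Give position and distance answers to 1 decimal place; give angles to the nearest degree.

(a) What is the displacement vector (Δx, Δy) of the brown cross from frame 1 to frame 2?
(-1.0, -1.0)

The brown cross was at (9.1, 1.4) in frame 1 and (8.1, 0.4) in frame 2.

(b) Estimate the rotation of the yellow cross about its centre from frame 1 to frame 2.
28° clockwise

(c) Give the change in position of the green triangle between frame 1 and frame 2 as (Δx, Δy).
(-0.6, -1.6)

The green triangle was at (9.4, 2.8) in frame 1 and (8.8, 1.2) in frame 2.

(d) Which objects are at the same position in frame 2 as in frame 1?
the yellow cross, the red cross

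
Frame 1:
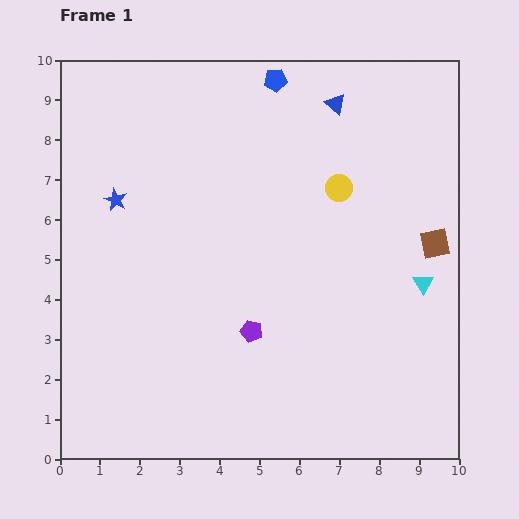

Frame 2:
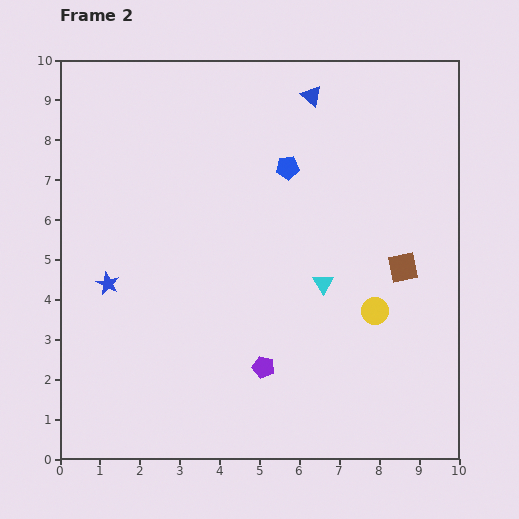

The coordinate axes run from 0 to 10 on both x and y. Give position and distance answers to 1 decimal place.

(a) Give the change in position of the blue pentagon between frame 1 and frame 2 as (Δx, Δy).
(0.3, -2.2)

The blue pentagon was at (5.4, 9.5) in frame 1 and (5.7, 7.3) in frame 2.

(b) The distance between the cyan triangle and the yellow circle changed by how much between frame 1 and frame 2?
-1.7

Distance in frame 1: 3.2. Distance in frame 2: 1.5.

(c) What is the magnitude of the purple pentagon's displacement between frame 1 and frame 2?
0.9

The purple pentagon moved from (4.8, 3.2) to (5.1, 2.3), a distance of √(0.3² + 0.9²) ≈ 0.9.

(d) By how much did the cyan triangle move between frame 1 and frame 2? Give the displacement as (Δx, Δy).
(-2.5, 0.0)

The cyan triangle was at (9.1, 4.4) in frame 1 and (6.6, 4.4) in frame 2.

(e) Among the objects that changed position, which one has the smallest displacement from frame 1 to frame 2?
the blue triangle

(moved 0.6)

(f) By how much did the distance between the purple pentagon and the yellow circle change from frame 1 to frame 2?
-1.1

Distance in frame 1: 4.2. Distance in frame 2: 3.1.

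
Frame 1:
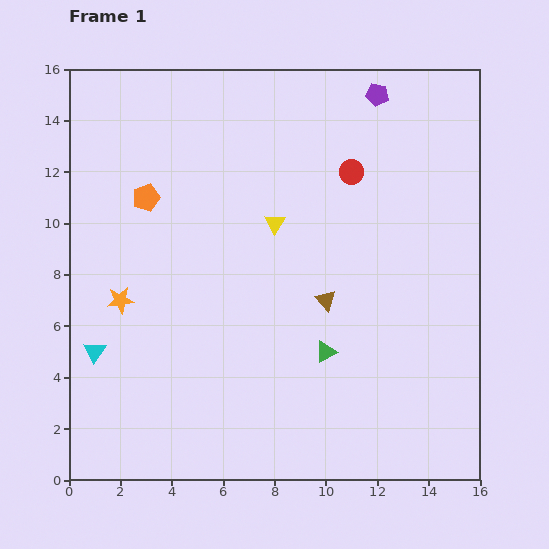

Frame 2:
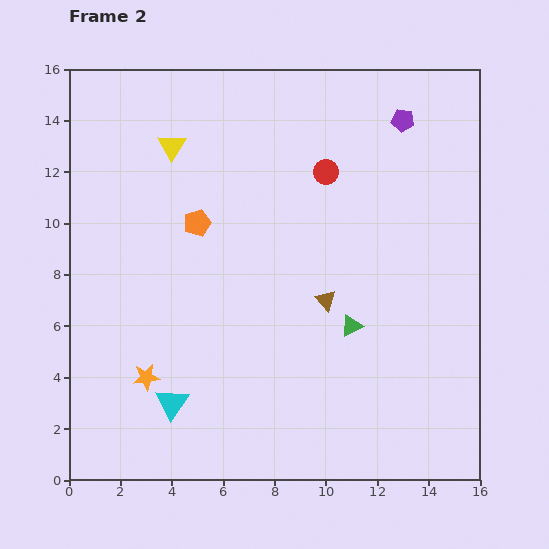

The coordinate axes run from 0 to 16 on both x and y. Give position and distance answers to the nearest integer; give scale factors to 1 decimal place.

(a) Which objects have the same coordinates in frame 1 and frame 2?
the brown triangle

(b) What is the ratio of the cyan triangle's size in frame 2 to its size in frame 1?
1.5×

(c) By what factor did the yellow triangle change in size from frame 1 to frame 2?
1.3×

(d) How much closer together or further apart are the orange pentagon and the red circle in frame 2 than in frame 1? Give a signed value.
-3

Distance in frame 1: 8. Distance in frame 2: 5.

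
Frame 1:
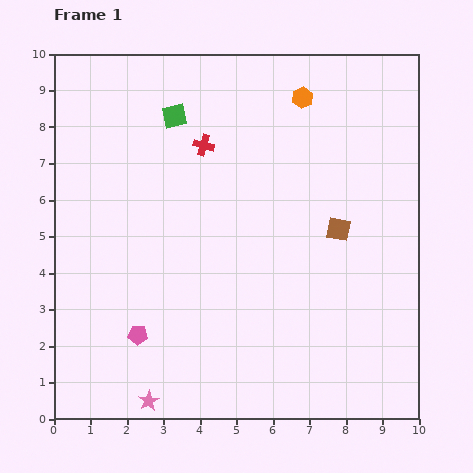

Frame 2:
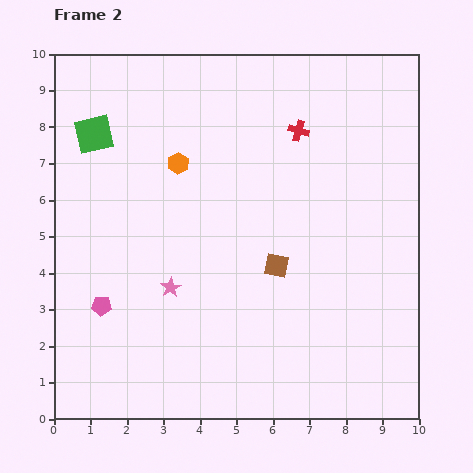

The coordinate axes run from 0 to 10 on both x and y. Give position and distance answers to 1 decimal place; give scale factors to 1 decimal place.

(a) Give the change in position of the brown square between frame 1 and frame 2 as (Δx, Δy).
(-1.7, -1.0)

The brown square was at (7.8, 5.2) in frame 1 and (6.1, 4.2) in frame 2.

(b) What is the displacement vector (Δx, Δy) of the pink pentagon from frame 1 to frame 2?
(-1.0, 0.8)

The pink pentagon was at (2.3, 2.3) in frame 1 and (1.3, 3.1) in frame 2.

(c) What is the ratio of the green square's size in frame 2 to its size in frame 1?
1.6×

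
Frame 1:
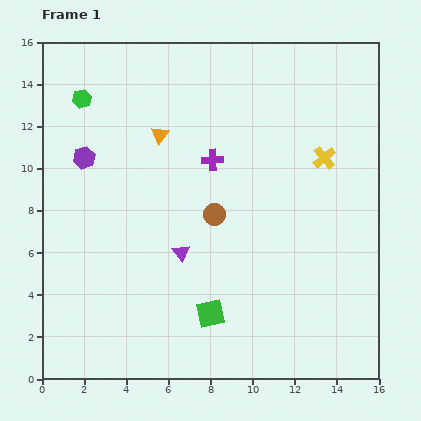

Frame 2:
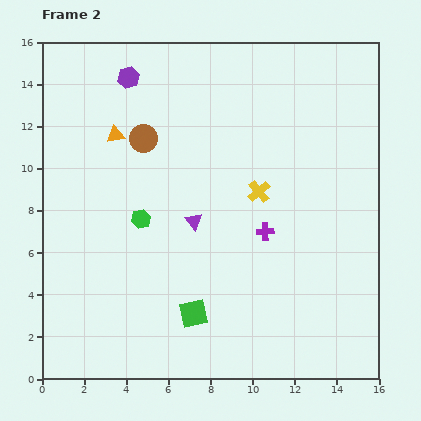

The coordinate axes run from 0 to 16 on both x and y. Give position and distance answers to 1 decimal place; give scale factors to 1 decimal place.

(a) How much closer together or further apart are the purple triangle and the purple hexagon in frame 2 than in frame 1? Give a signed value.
+1.1

Distance in frame 1: 6.4. Distance in frame 2: 7.5.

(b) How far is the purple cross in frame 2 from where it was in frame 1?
4.2

The purple cross moved from (8.1, 10.4) to (10.6, 7.0), a distance of √(2.5² + 3.4²) ≈ 4.2.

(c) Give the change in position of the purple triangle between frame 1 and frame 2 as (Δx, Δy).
(0.6, 1.5)

The purple triangle was at (6.6, 6.0) in frame 1 and (7.2, 7.5) in frame 2.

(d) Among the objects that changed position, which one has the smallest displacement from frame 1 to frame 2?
the green square

(moved 0.8)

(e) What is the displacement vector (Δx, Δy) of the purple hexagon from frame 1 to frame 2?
(2.1, 3.8)

The purple hexagon was at (2.0, 10.5) in frame 1 and (4.1, 14.3) in frame 2.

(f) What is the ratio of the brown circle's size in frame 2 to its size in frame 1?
1.3×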